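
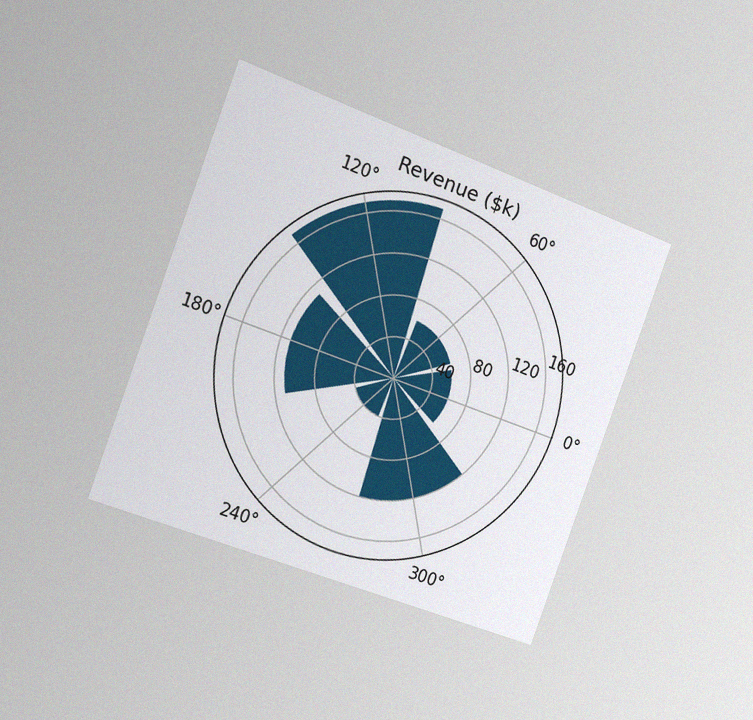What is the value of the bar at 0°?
$60k

The chart is tilted about 20° clockwise and viewed slightly from the left, with some photo noise. The bar at 0° reaches $60k on the radial axis.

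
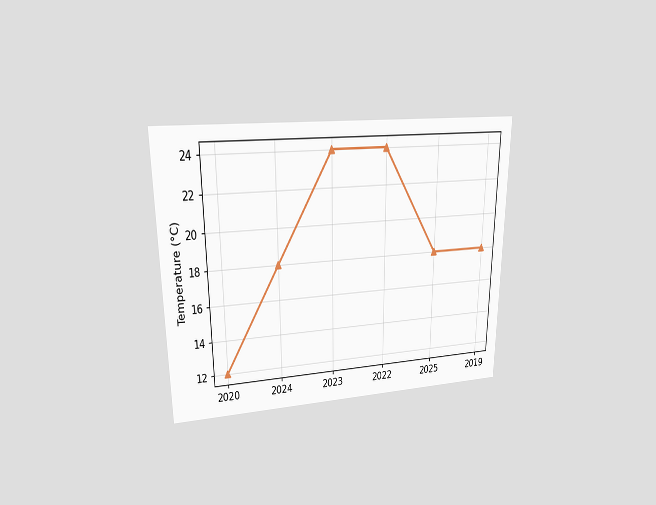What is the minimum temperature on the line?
12°C

The chart is viewed at a slight angle. The lowest point is at 2020, and reading across to the y-axis gives 12°C.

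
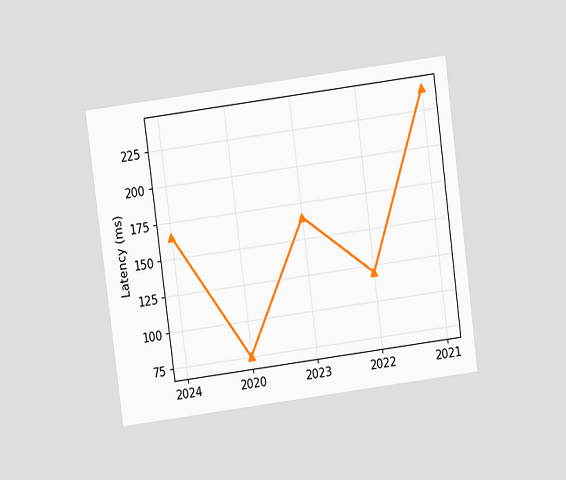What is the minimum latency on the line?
The chart is tilted about 7° counter-clockwise and viewed slightly from above. The lowest point is at 2020, and reading across to the y-axis gives 75ms.

75ms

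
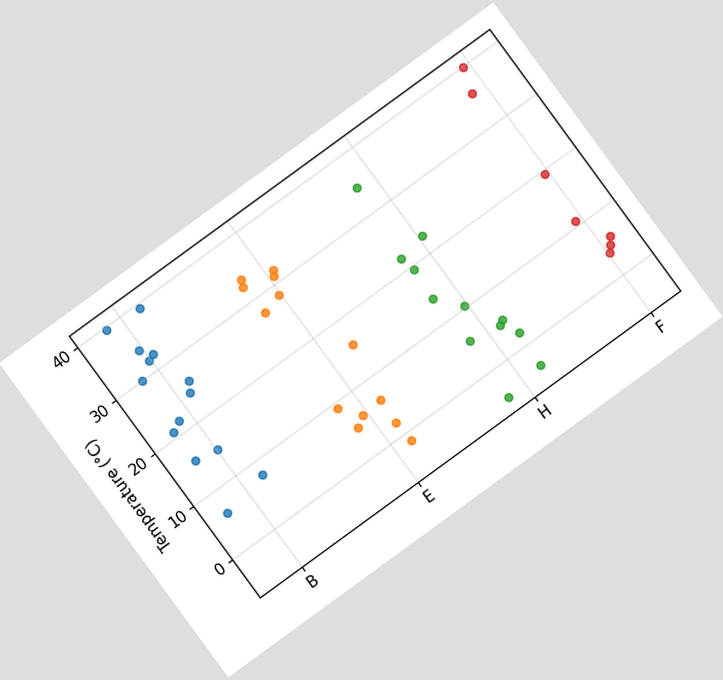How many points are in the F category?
The chart is tilted about 36° counter-clockwise. Counting the markers in the F column gives 7.

7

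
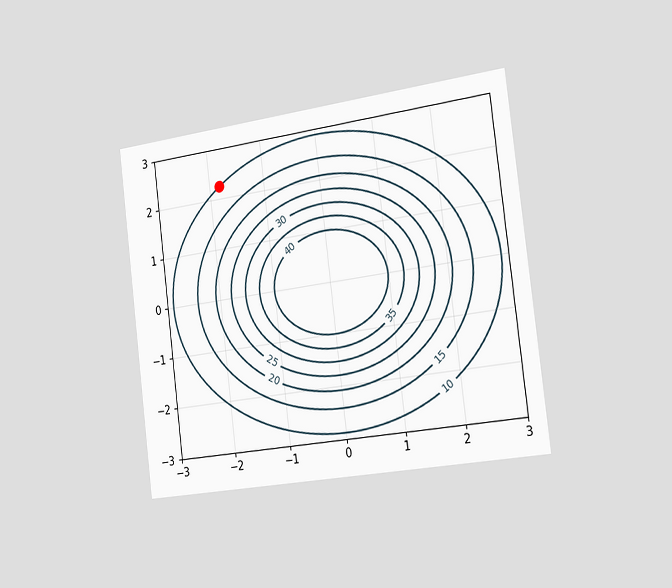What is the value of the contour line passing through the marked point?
The chart is tilted about 7° counter-clockwise and viewed slightly from the right. The marked point sits on the contour labelled 10.

10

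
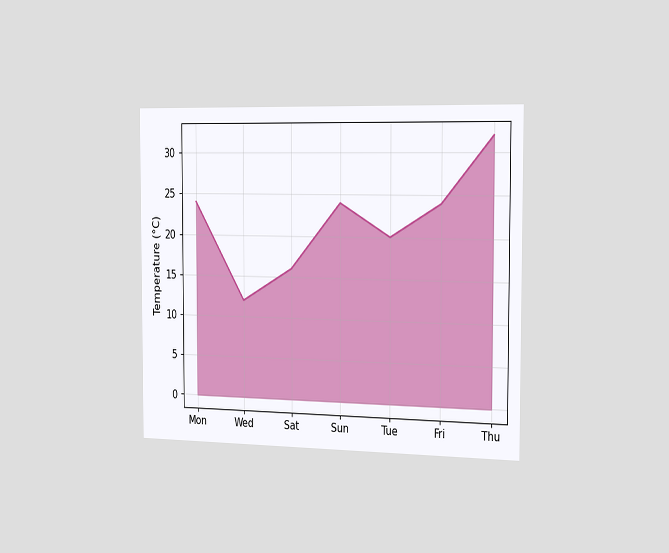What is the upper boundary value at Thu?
32°C

The chart is viewed slightly from the right. At Thu the upper boundary is at 32°C.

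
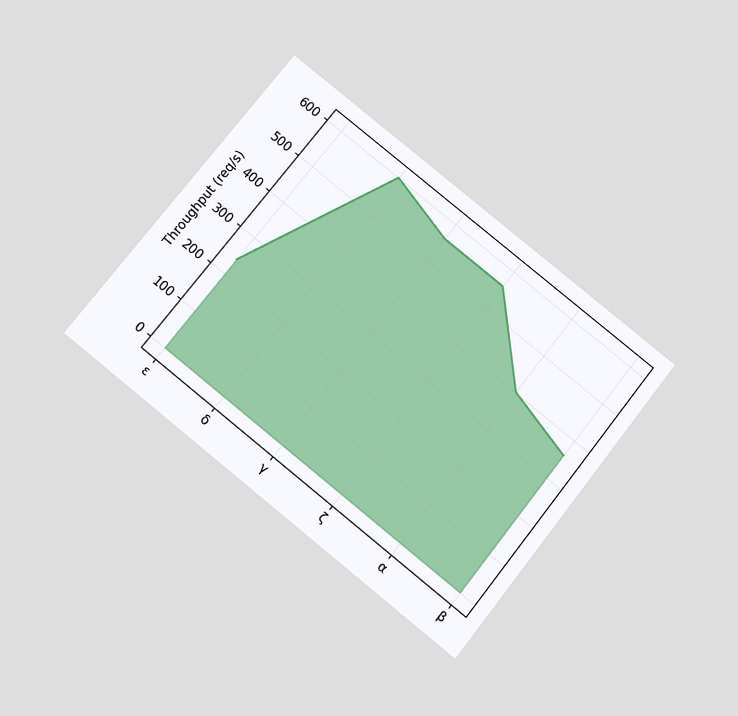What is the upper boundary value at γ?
The chart is tilted about 39° clockwise and viewed slightly from below. At γ the upper boundary is at 560req/s.

560req/s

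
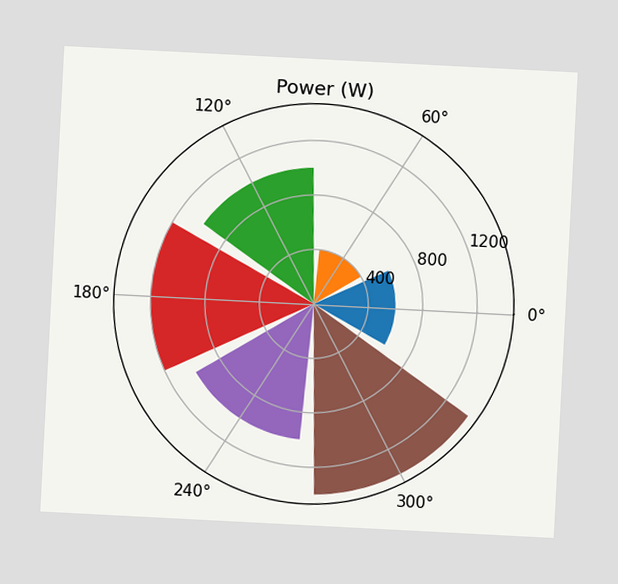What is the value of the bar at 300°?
The chart is tilted about 3° clockwise. The bar at 300° reaches 1400W on the radial axis.

1400W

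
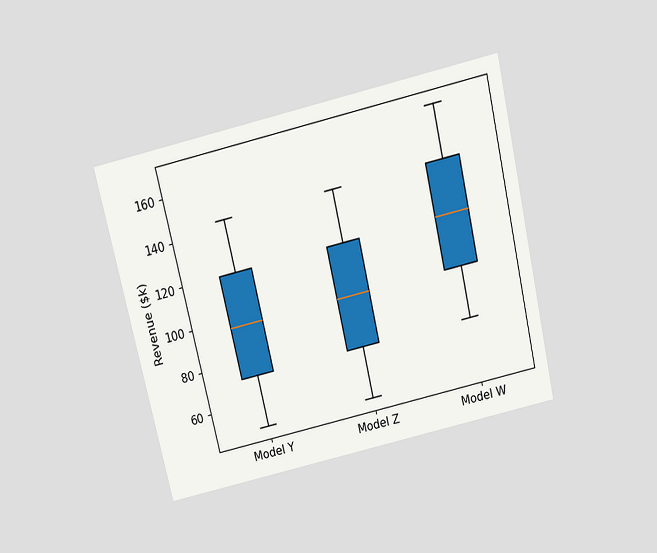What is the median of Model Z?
The chart is tilted about 13° counter-clockwise and viewed slightly from above. The median line in the Model Z box sits at $96k.

$96k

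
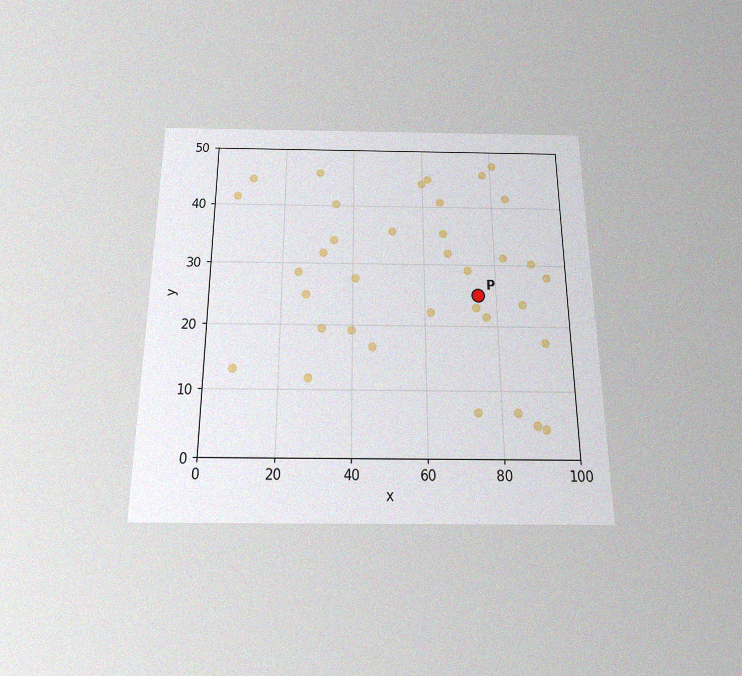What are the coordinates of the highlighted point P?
(75, 25)

The chart is viewed slightly from below, with some photo noise. Following the gridlines from P to each axis, P sits at (75, 25).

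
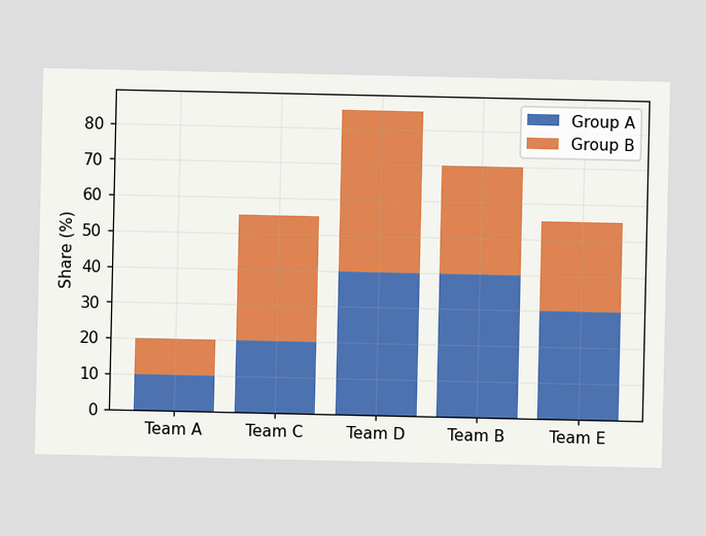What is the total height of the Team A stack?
The Team A stack's top reaches 20% on the y-axis.

20%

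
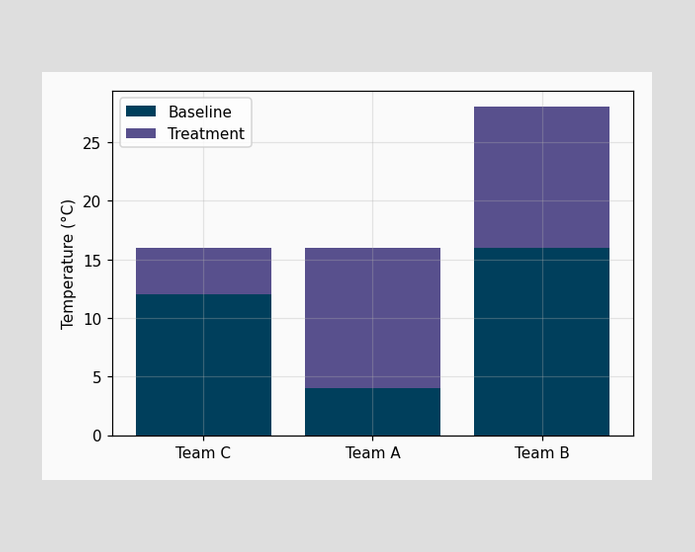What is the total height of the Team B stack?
28°C

The Team B stack's top reaches 28°C on the y-axis.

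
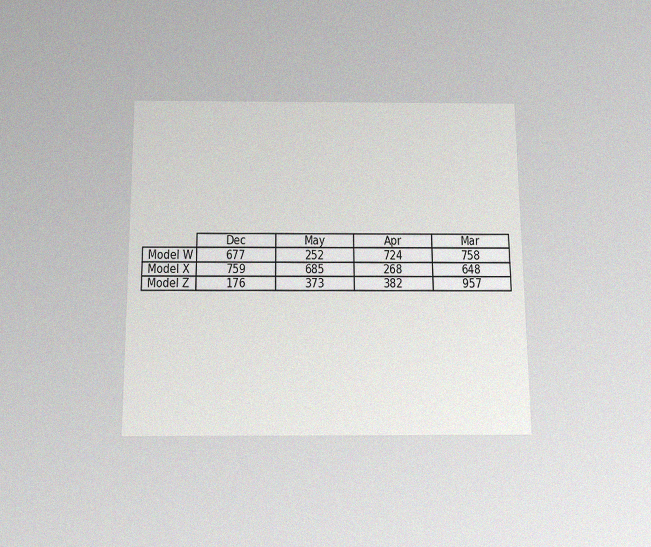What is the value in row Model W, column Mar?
758

The chart is viewed slightly from below, with some photo noise. The (Model W, Mar) cell reads 758.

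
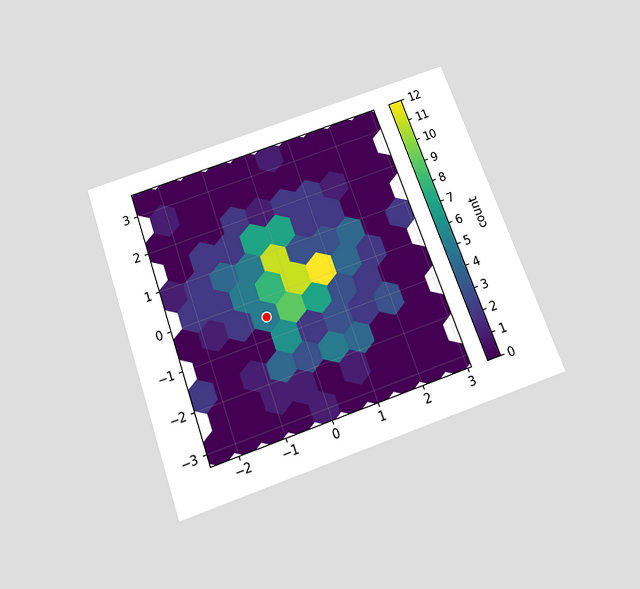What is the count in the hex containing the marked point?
5

The chart is tilted about 20° counter-clockwise and viewed slightly from below. The marked hex reads 5 on the colorbar.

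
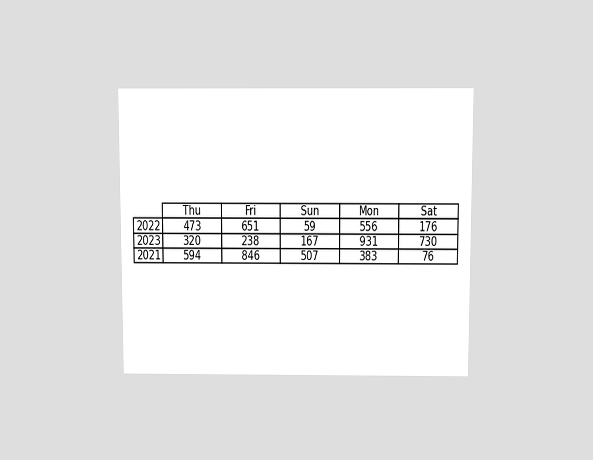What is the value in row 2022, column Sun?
The chart is viewed slightly from above. The (2022, Sun) cell reads 59.

59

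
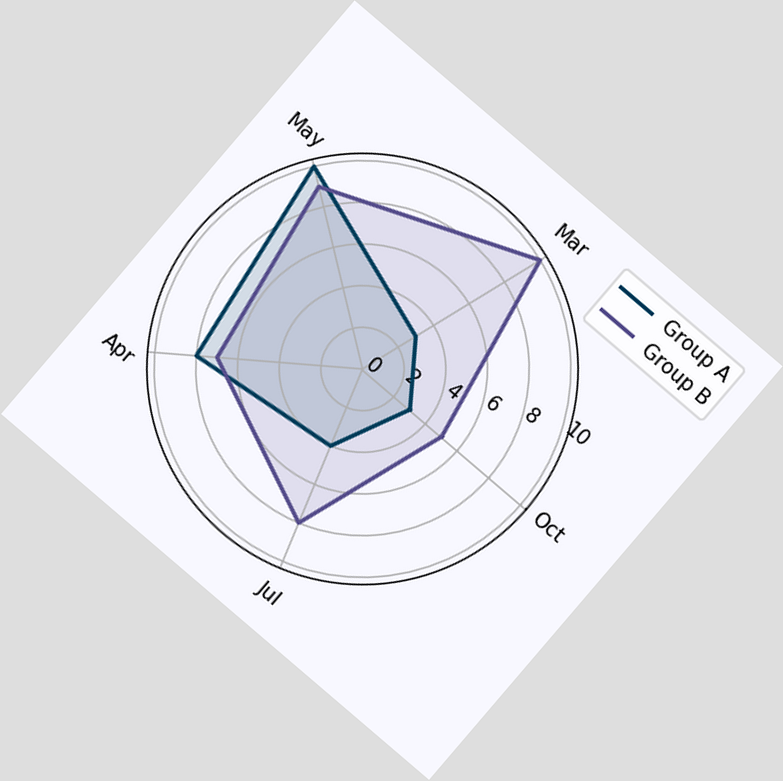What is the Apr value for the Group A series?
8

The chart is tilted about 41° clockwise. On the Apr axis, Group A reaches 8.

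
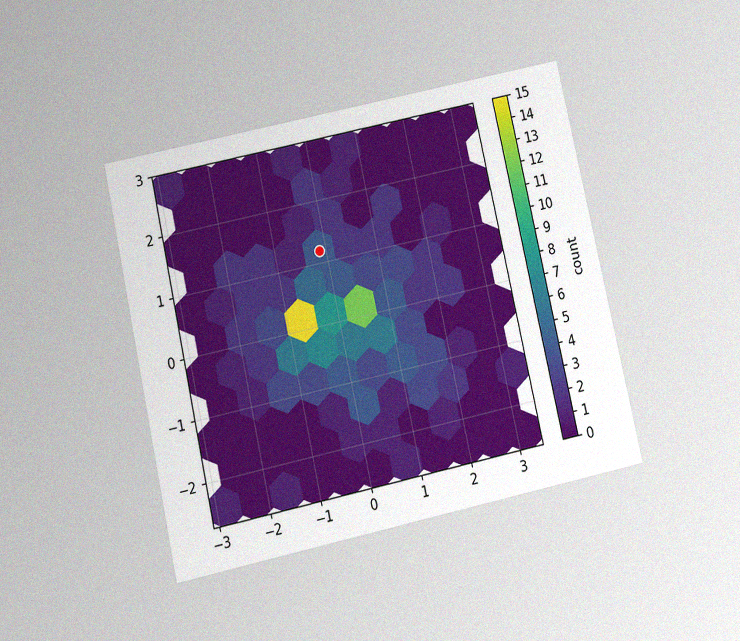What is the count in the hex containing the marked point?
The chart is tilted about 13° counter-clockwise and viewed slightly from below, with some photo noise. The marked hex reads 4 on the colorbar.

4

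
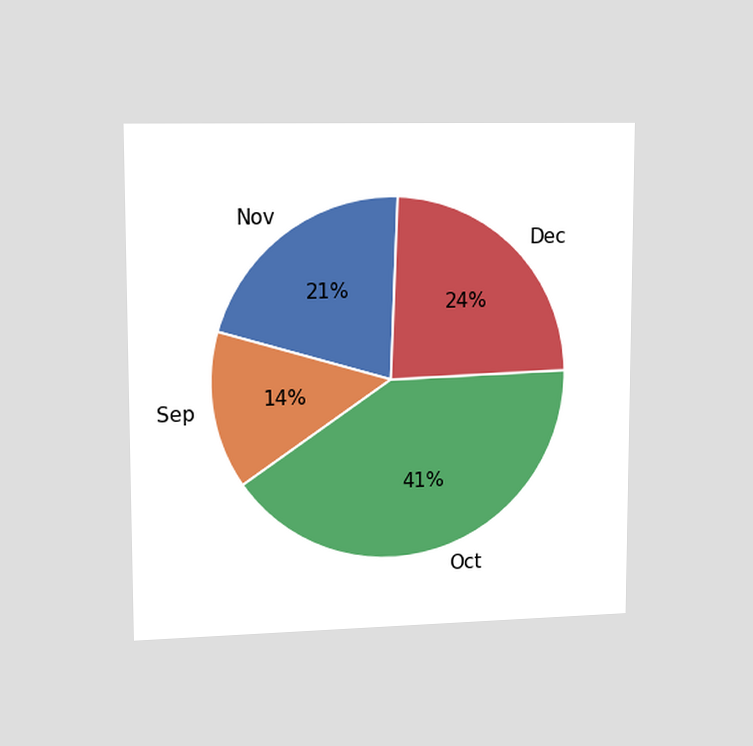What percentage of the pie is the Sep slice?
The chart is viewed slightly from the left. The Sep slice takes up 14% of the pie.

14%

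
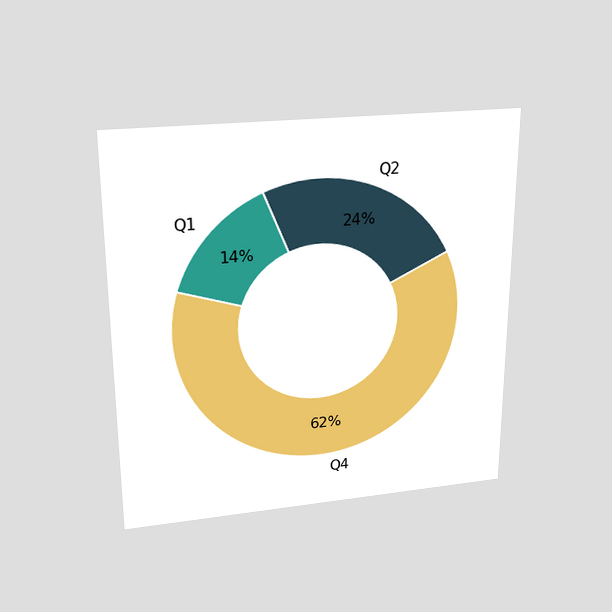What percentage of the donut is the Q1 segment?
14%

The chart is viewed slightly from above. The Q1 segment takes up 14% of the ring.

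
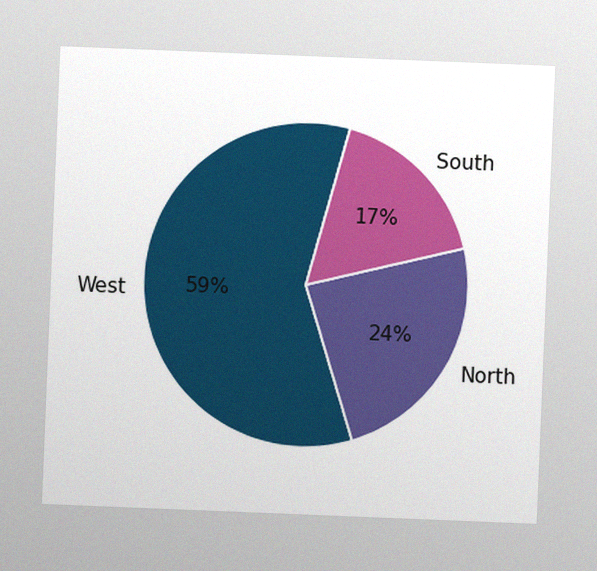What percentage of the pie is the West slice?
The chart is tilted about 2° clockwise, with some photo noise. The West slice takes up 59% of the pie.

59%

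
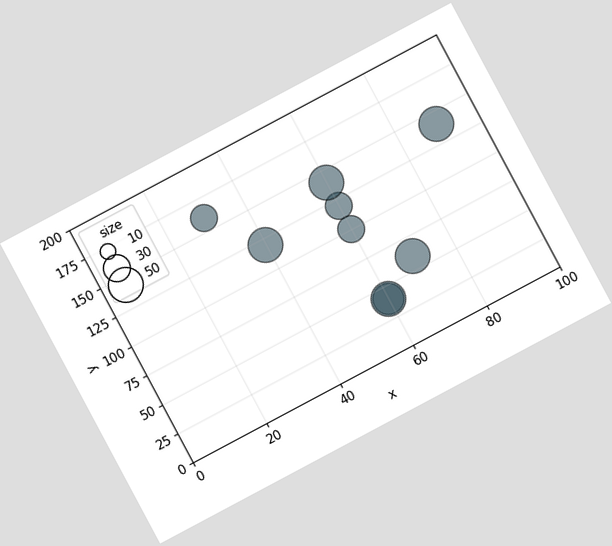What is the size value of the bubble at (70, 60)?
50

The chart is tilted about 28° counter-clockwise. Matching the bubble at (70, 60) against the size legend gives 50.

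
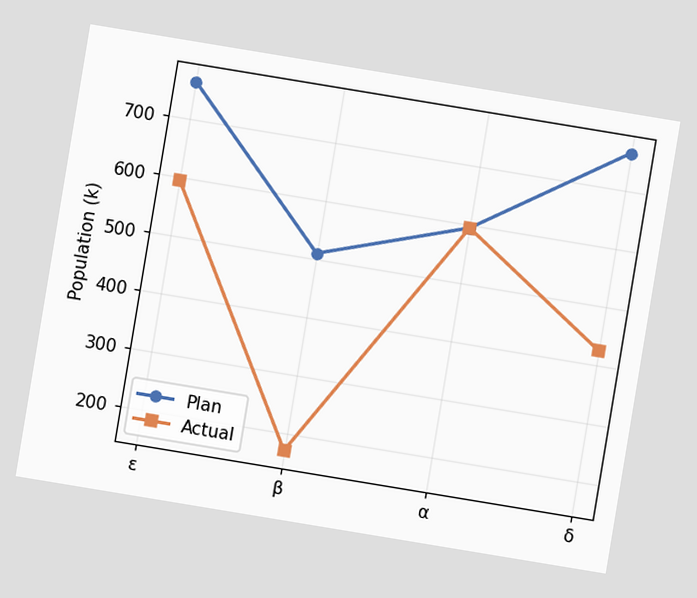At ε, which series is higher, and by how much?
Plan, by 170k

The chart is tilted about 9° clockwise. At ε, Plan sits above the other line by 170k.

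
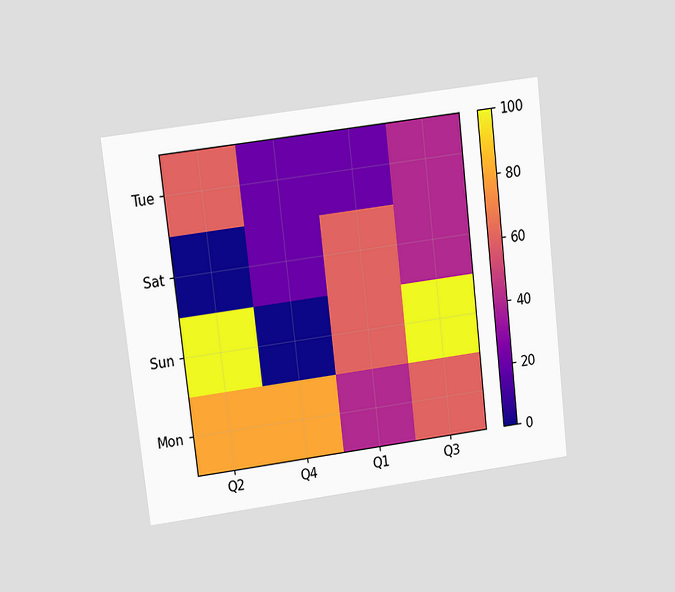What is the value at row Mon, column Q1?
The chart is tilted about 7° counter-clockwise and viewed slightly from above. Matching cell (Mon, Q1) against the colorbar gives 40.

40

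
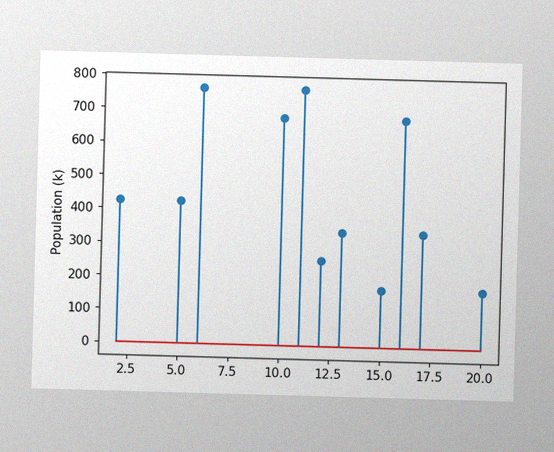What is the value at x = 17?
340k

The image has some photo noise and uneven lighting. The stem at x=17 reaches 340k.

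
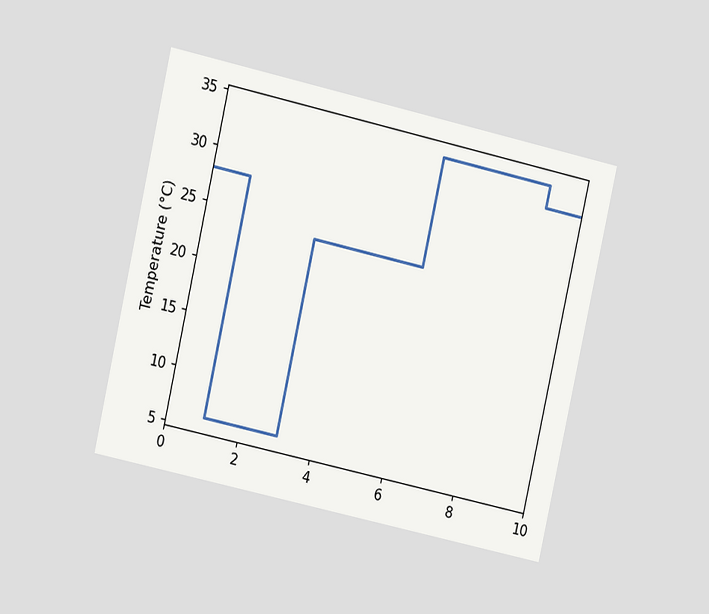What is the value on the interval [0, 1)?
The chart is tilted about 13° clockwise and viewed at a slight angle. On [0, 1) the step sits at 28°C.

28°C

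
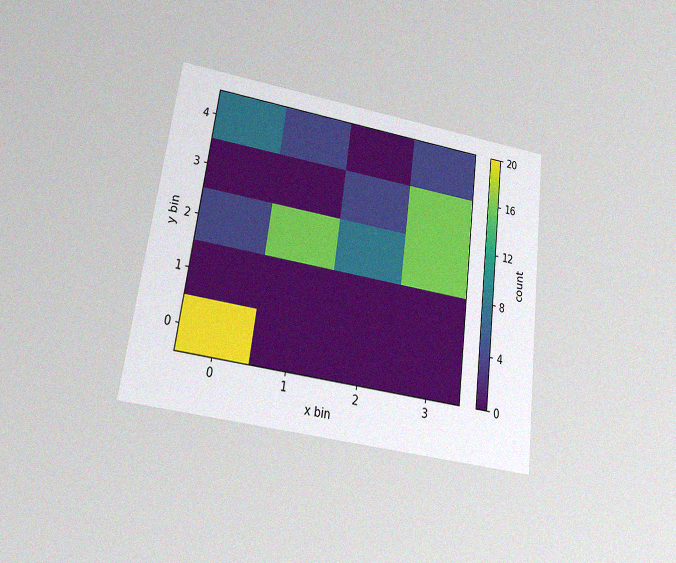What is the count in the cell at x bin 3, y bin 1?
0

The chart is tilted about 8° clockwise and viewed at a slight angle, with some photo noise. Matching the cell (3, 1) against the colorbar gives 0.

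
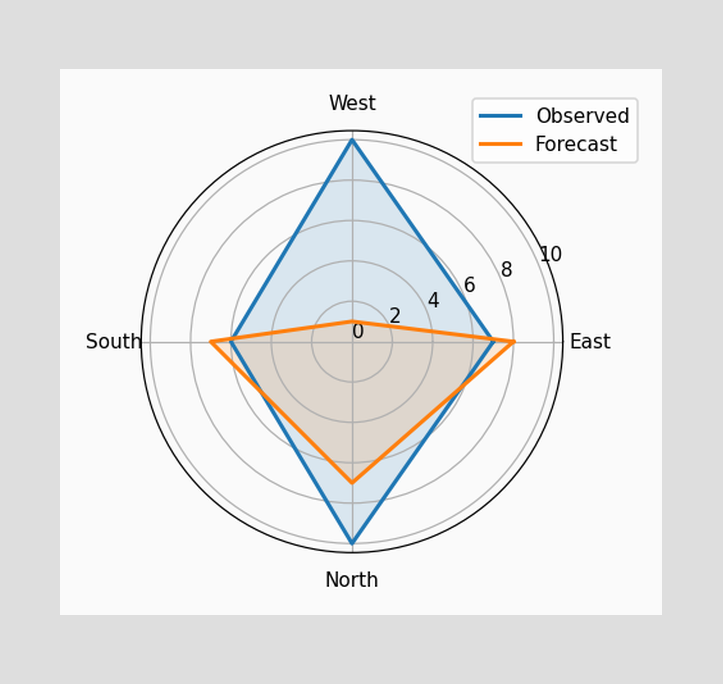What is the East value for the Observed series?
On the East axis, Observed reaches 7.

7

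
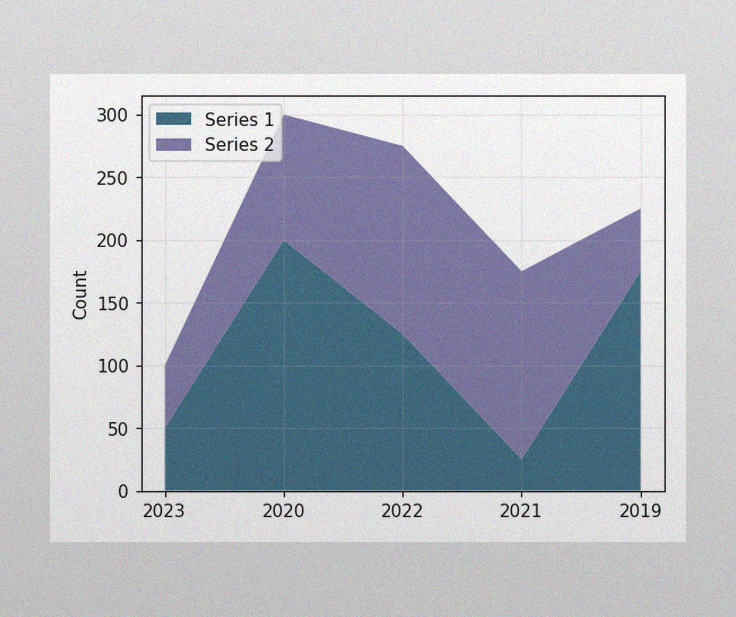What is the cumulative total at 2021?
175

The image has some photo noise and uneven lighting. The stacked total at 2021 reaches 175.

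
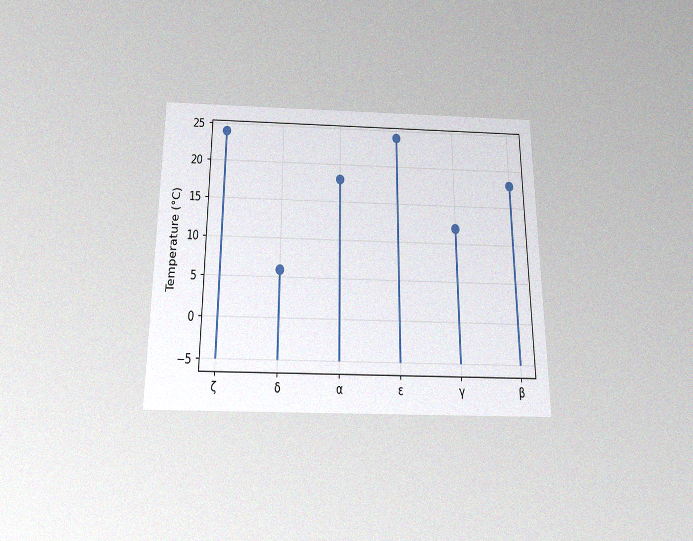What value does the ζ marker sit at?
24°C

The chart is viewed slightly from below, with some photo noise. The ζ marker sits at 24°C.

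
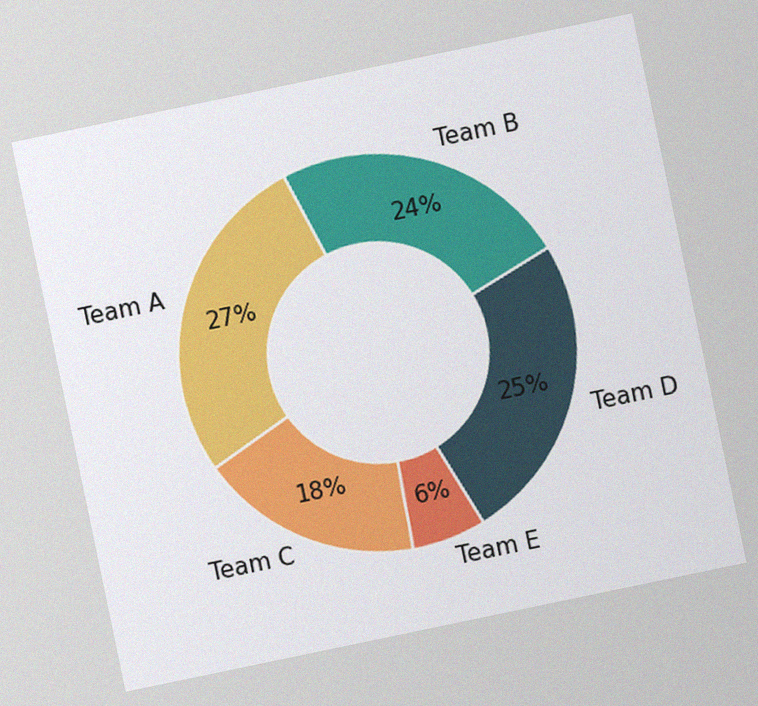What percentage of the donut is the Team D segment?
The chart is tilted about 12° counter-clockwise, with some photo noise. The Team D segment takes up 25% of the ring.

25%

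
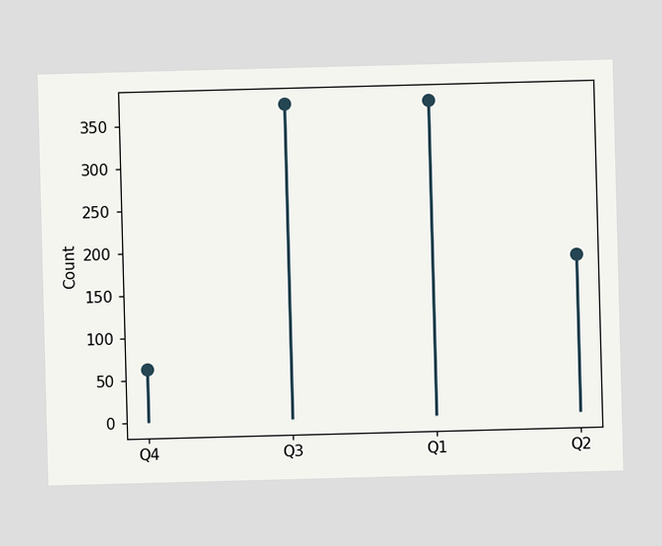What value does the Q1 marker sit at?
The Q1 marker sits at 372.

372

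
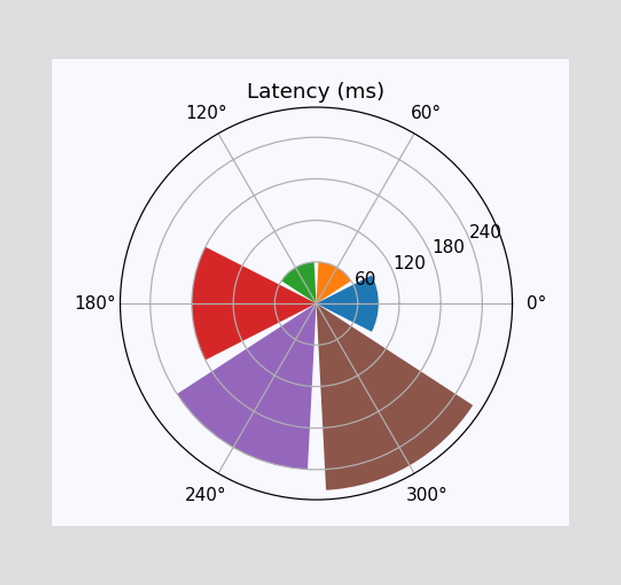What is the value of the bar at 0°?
The bar at 0° reaches 90ms on the radial axis.

90ms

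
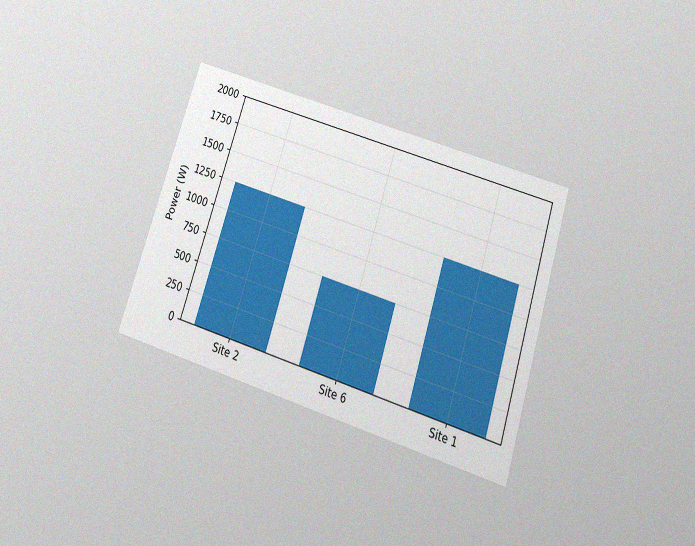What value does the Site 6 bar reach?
The chart is tilted about 18° clockwise and viewed slightly from below, with some photo noise. Reading along the chart's y-axis, the Site 6 bar reaches 750W.

750W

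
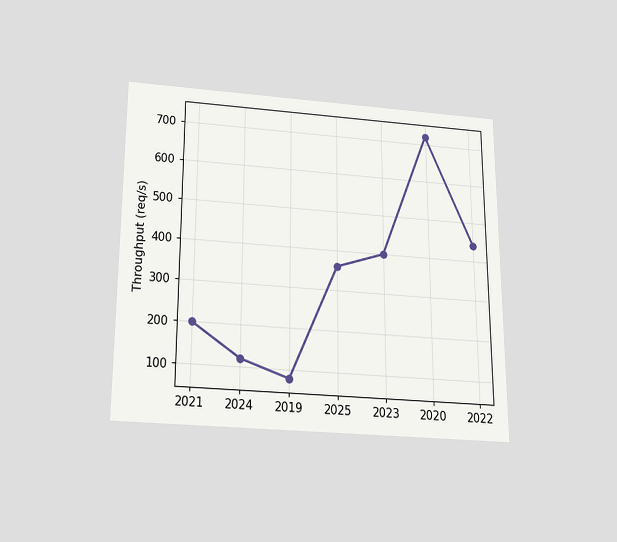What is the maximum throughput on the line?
720req/s

The chart is viewed slightly from below. The highest point is at 2020, and reading across to the y-axis gives 720req/s.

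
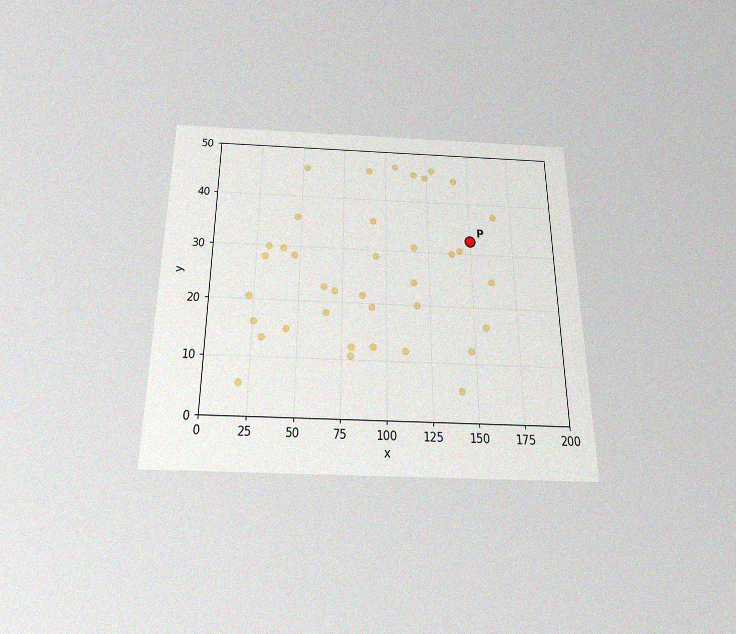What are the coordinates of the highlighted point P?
(150, 32.5)

The chart is viewed slightly from below, with some photo noise. Following the gridlines from P to each axis, P sits at (150, 32.5).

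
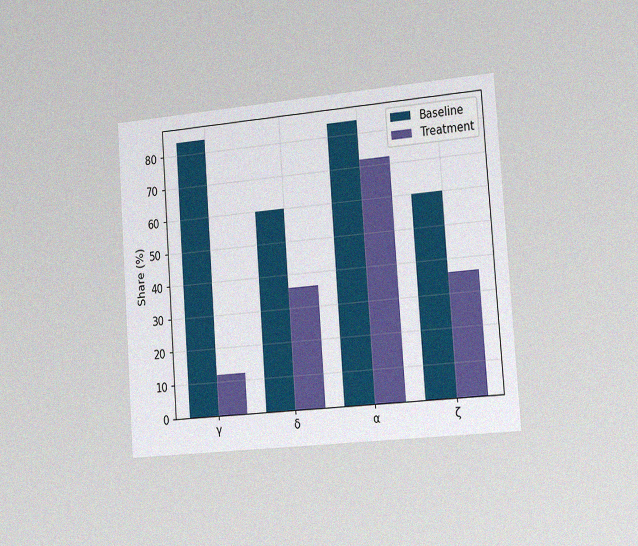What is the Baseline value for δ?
The chart is tilted about 4° counter-clockwise and viewed slightly from the right, with some photo noise. The Baseline bar at δ reaches 60% on the y-axis.

60%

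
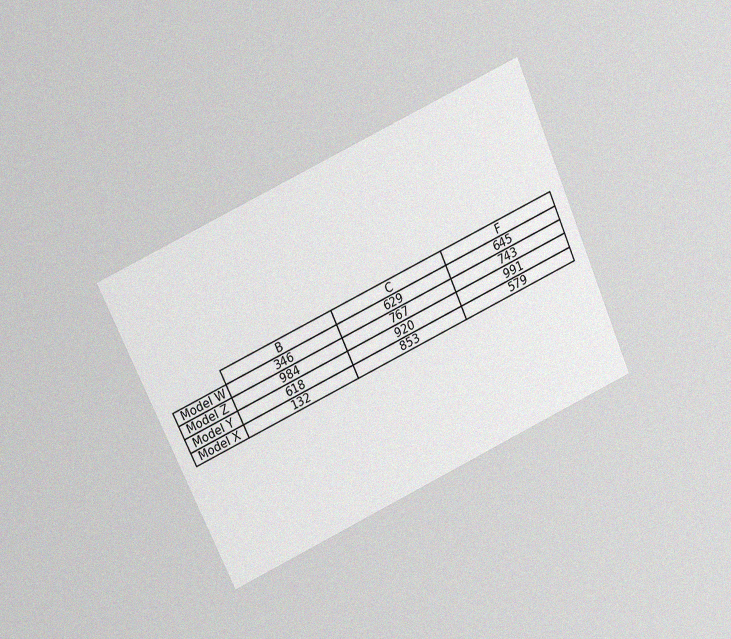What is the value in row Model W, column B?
The chart is tilted about 24° counter-clockwise and viewed slightly from above, with some photo noise. The (Model W, B) cell reads 346.

346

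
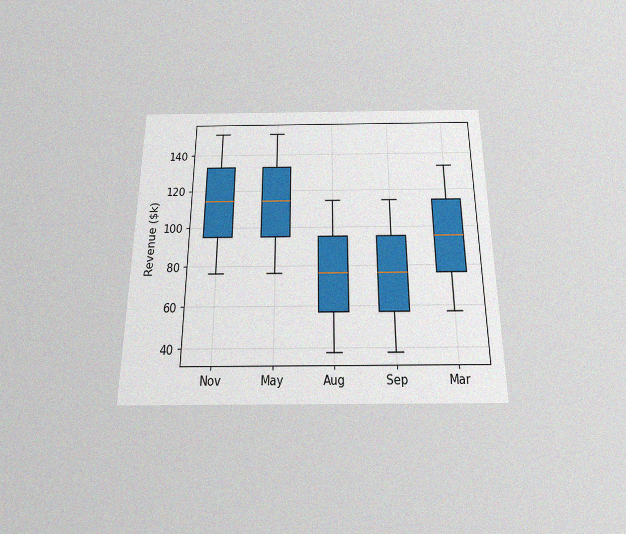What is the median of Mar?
The chart is viewed slightly from below, with some photo noise. The median line in the Mar box sits at $95k.

$95k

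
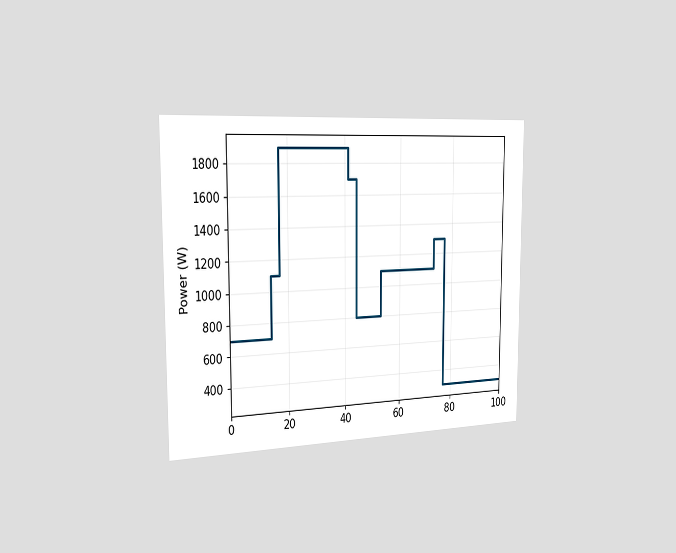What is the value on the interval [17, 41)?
1900W

The chart is viewed slightly from the left. On [17, 41) the step sits at 1900W.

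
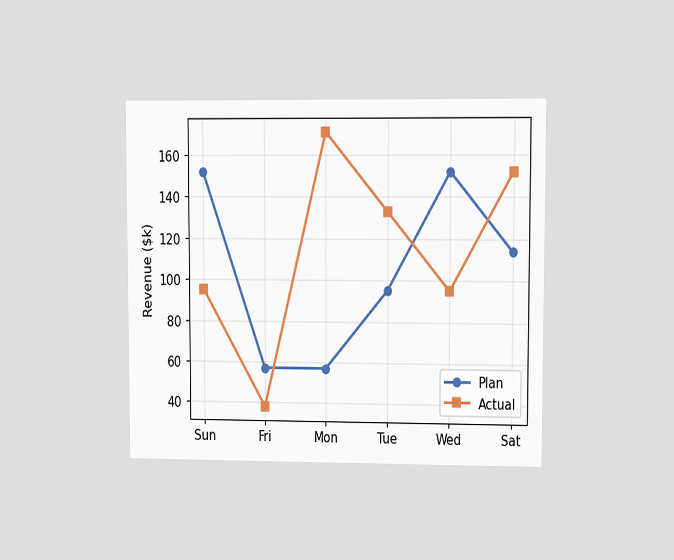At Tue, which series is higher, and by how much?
Actual, by $38k

The chart is viewed at a slight angle. At Tue, Actual sits above the other line by $38k.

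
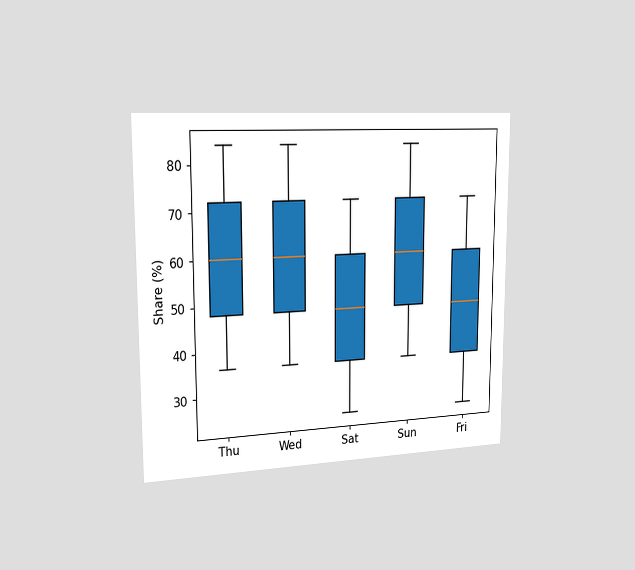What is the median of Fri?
48%

The chart is viewed slightly from the left. The median line in the Fri box sits at 48%.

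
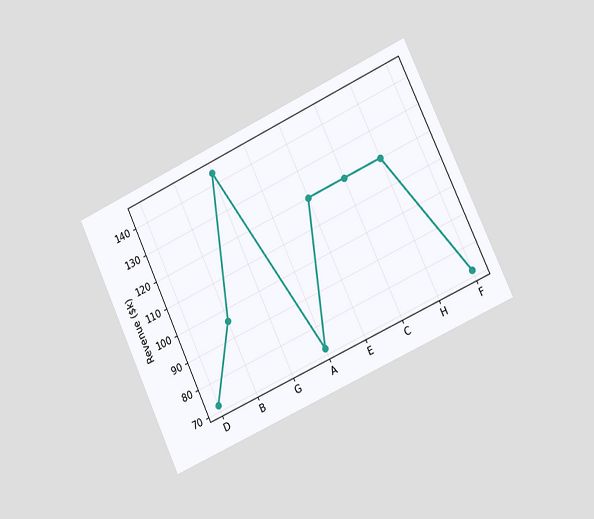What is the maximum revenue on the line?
$144k

The chart is tilted about 25° counter-clockwise and viewed slightly from the right. The highest point is at G, and reading across to the y-axis gives $144k.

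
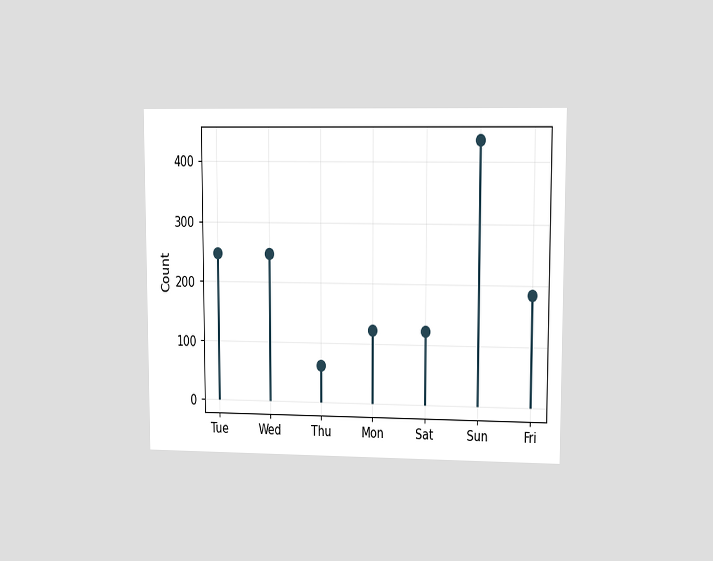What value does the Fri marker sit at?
186

The chart is viewed at a slight angle. The Fri marker sits at 186.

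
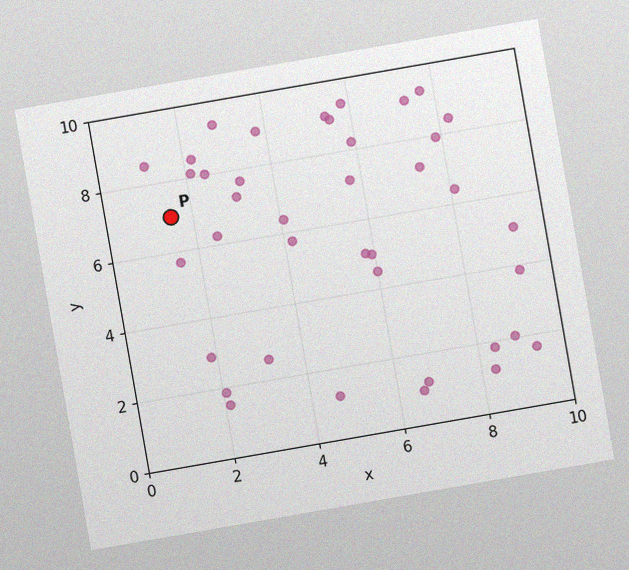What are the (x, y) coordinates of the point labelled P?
The chart is tilted about 10° counter-clockwise, with some photo noise. Following the gridlines from P to each axis, P sits at (1.5, 7).

(1.5, 7)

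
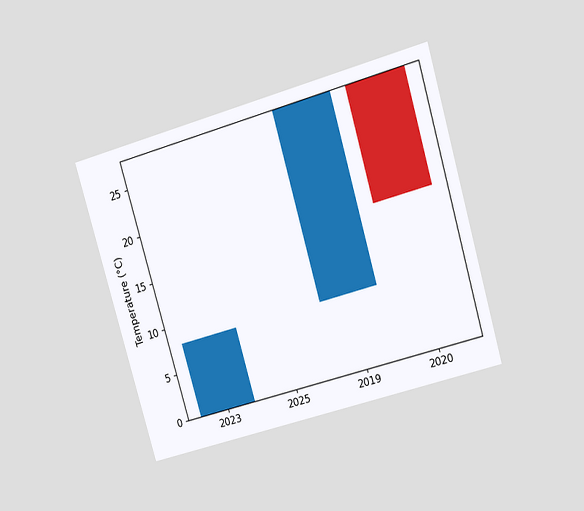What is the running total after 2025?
The chart is tilted about 16° counter-clockwise and viewed at a slight angle. After 2025 the running total reaches 8°C.

8°C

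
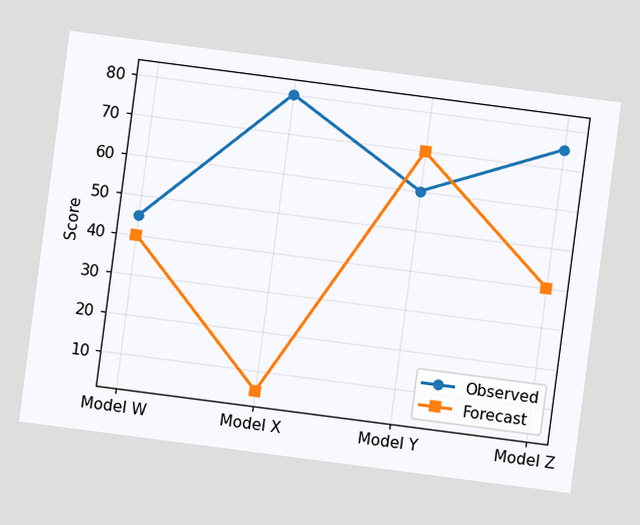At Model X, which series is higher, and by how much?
The chart is tilted about 7° clockwise. At Model X, Observed sits above the other line by 75.

Observed, by 75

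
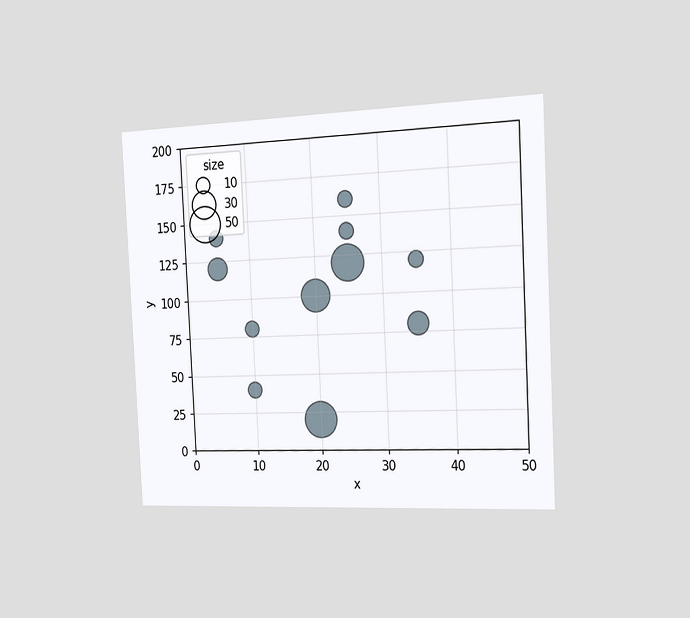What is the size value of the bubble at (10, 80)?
The chart is tilted about 3° counter-clockwise and viewed slightly from the right. Matching the bubble at (10, 80) against the size legend gives 10.

10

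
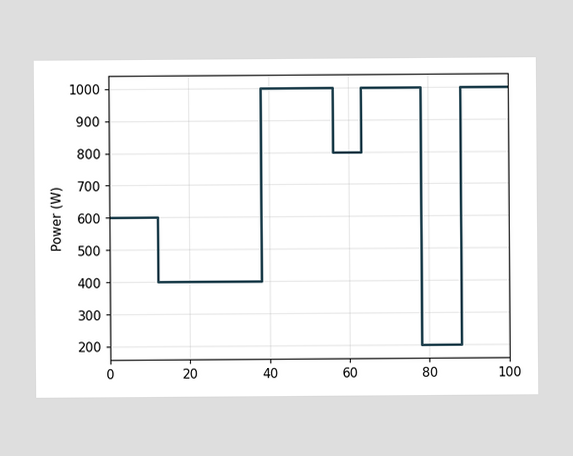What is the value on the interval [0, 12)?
600W

On [0, 12) the step sits at 600W.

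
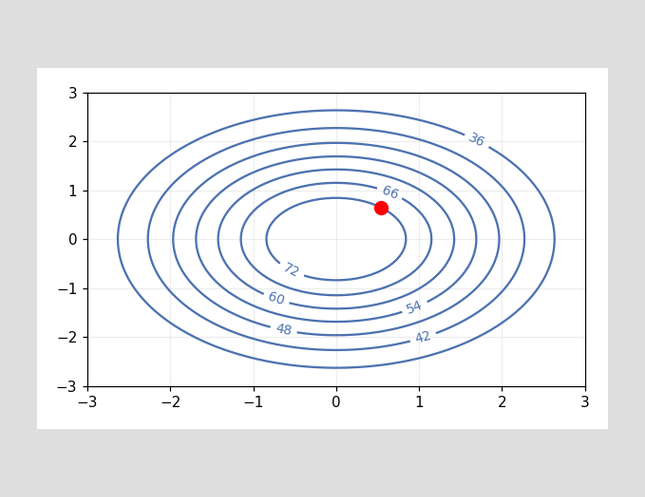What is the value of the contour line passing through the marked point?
72

The marked point sits on the contour labelled 72.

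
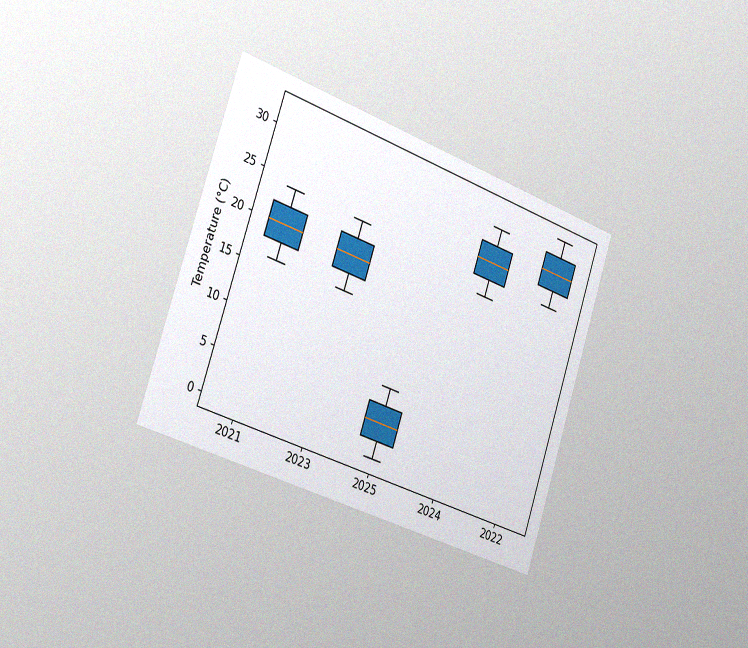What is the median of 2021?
The chart is tilted about 19° clockwise and viewed slightly from the left, with some photo noise. The median line in the 2021 box sits at 20°C.

20°C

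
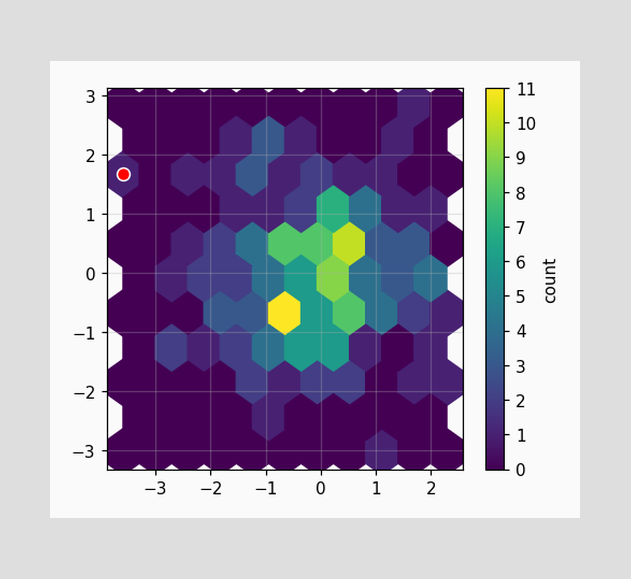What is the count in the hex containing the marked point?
1

The marked hex reads 1 on the colorbar.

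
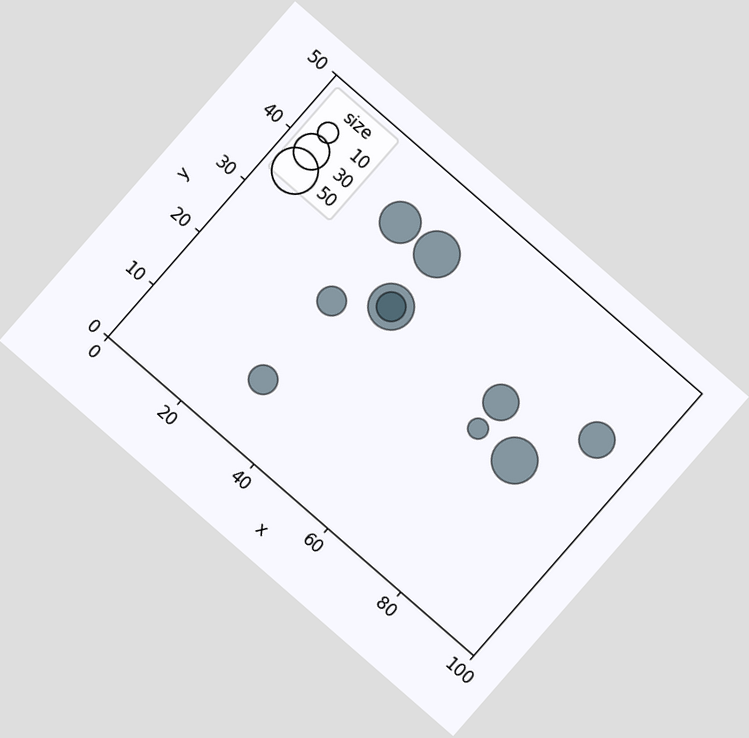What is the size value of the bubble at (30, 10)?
The chart is tilted about 41° clockwise. Matching the bubble at (30, 10) against the size legend gives 20.

20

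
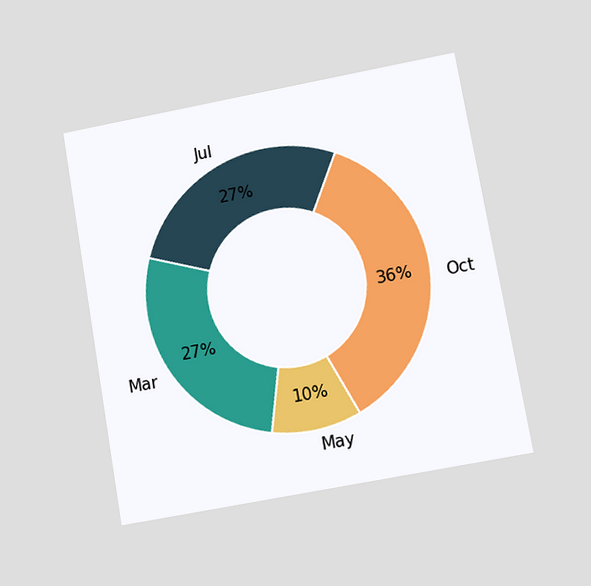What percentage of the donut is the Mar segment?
The chart is tilted about 10° counter-clockwise and viewed at a slight angle. The Mar segment takes up 27% of the ring.

27%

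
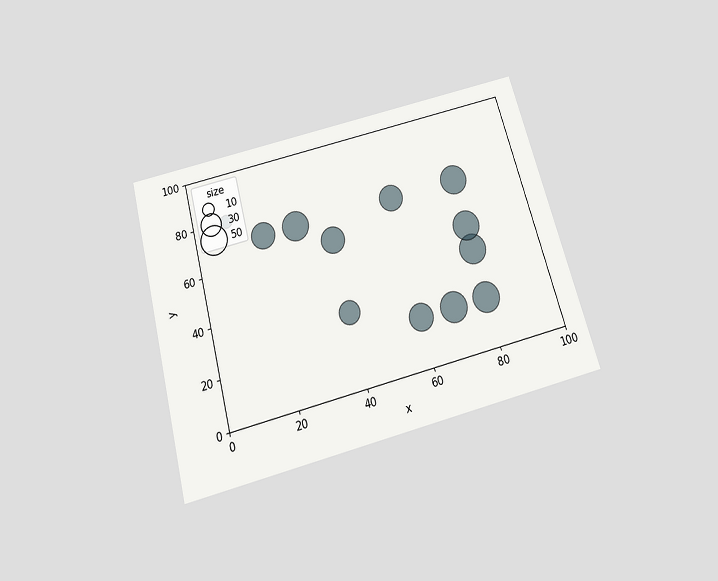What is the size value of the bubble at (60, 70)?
40

The chart is tilted about 15° counter-clockwise and viewed slightly from below. Matching the bubble at (60, 70) against the size legend gives 40.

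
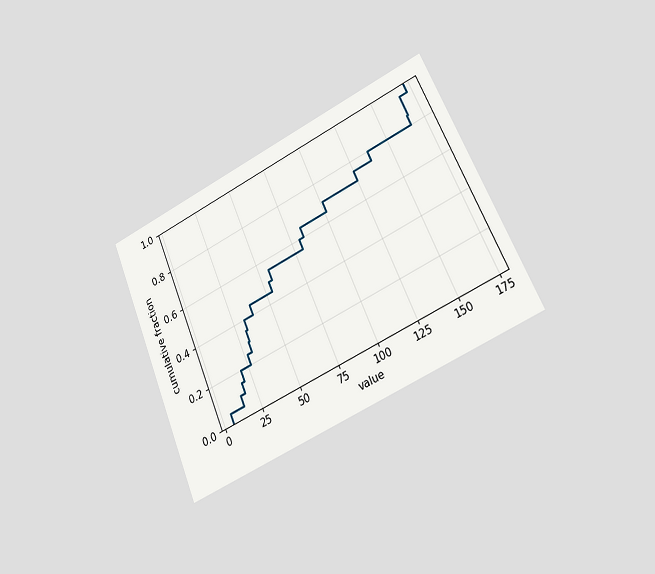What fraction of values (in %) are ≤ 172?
100%

The chart is tilted about 24° counter-clockwise and viewed slightly from the right. At x=172 the ECDF step is at 100%.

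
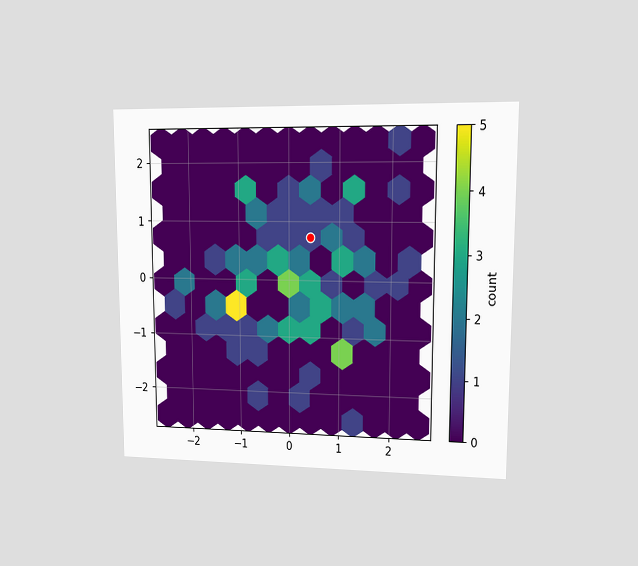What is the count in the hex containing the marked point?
1

The chart is viewed at a slight angle. The marked hex reads 1 on the colorbar.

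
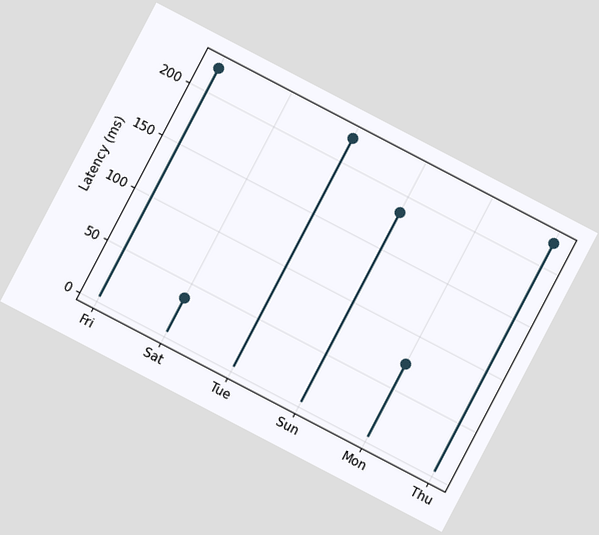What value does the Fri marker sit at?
The chart is tilted about 28° clockwise. The Fri marker sits at 222ms.

222ms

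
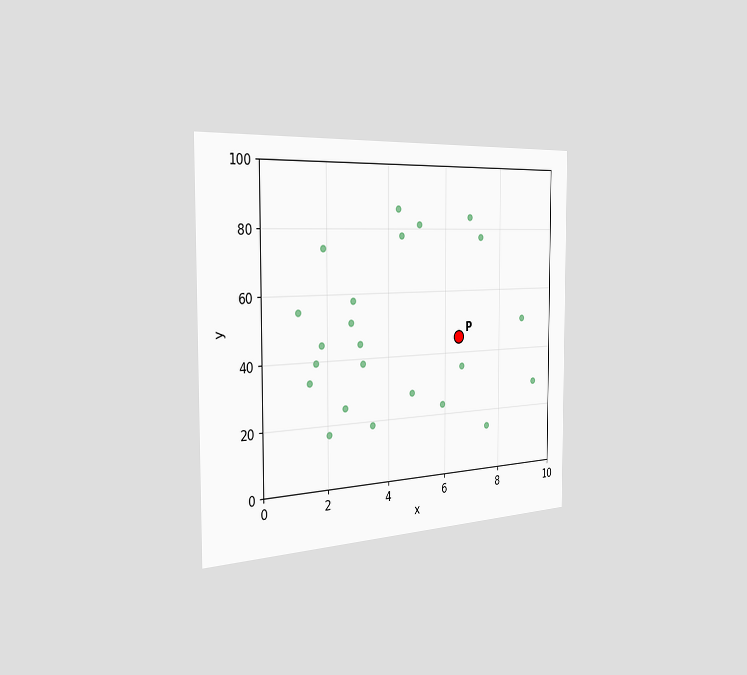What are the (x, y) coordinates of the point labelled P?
The chart is viewed slightly from the left. Following the gridlines from P to each axis, P sits at (6.5, 45).

(6.5, 45)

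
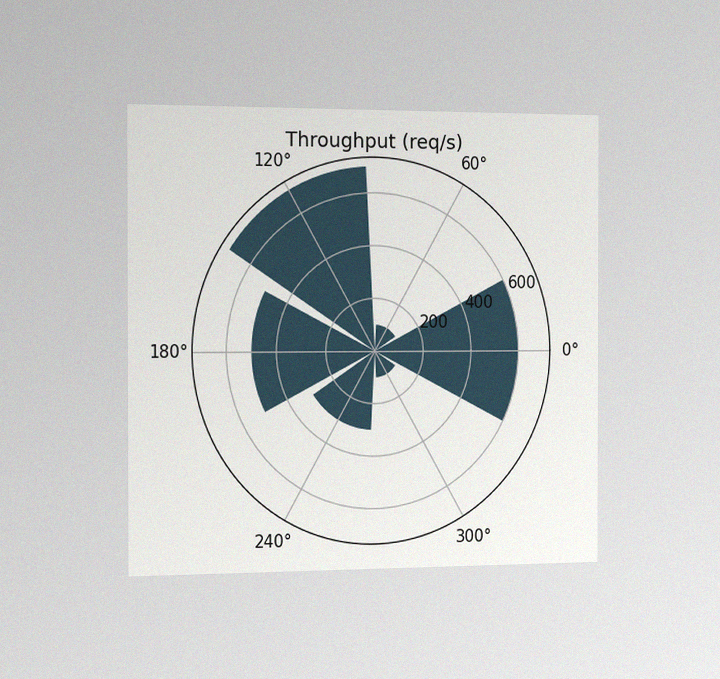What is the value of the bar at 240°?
The chart is viewed slightly from the left, with some photo noise. The bar at 240° reaches 300req/s on the radial axis.

300req/s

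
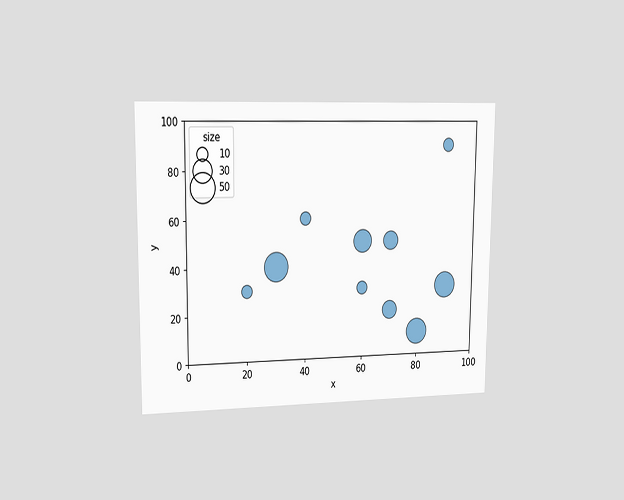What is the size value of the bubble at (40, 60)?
10

The chart is viewed slightly from the left. Matching the bubble at (40, 60) against the size legend gives 10.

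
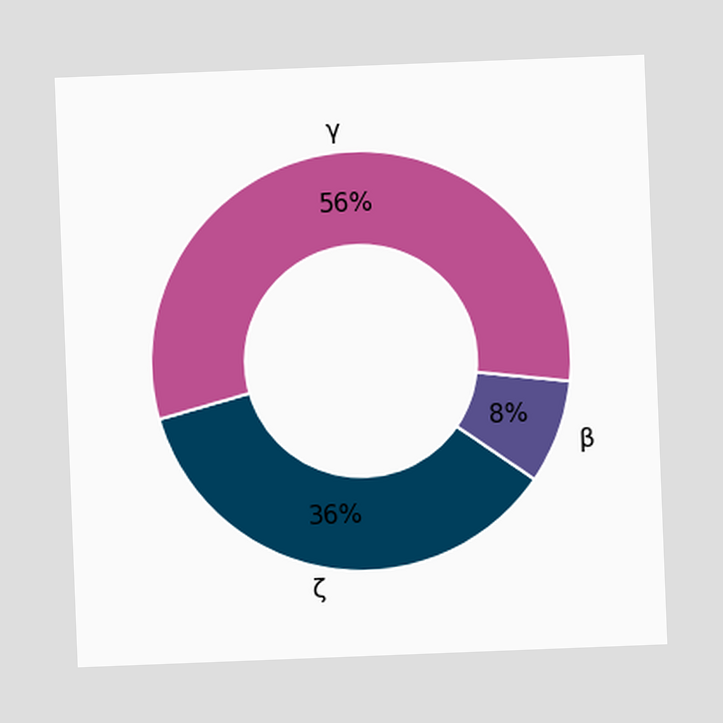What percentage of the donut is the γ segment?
56%

The chart is tilted about 2° counter-clockwise. The γ segment takes up 56% of the ring.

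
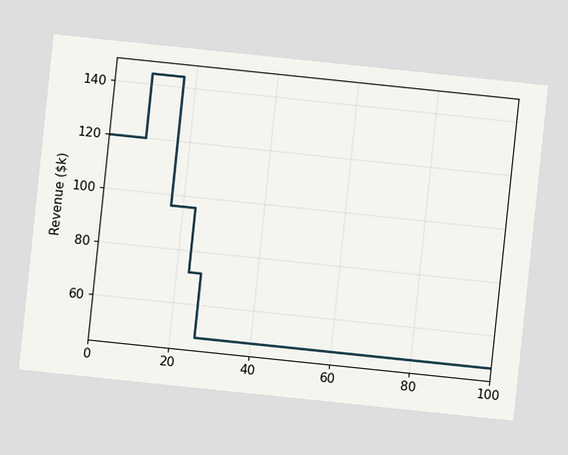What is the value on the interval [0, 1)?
The chart is tilted about 6° clockwise. On [0, 1) the step sits at $120k.

$120k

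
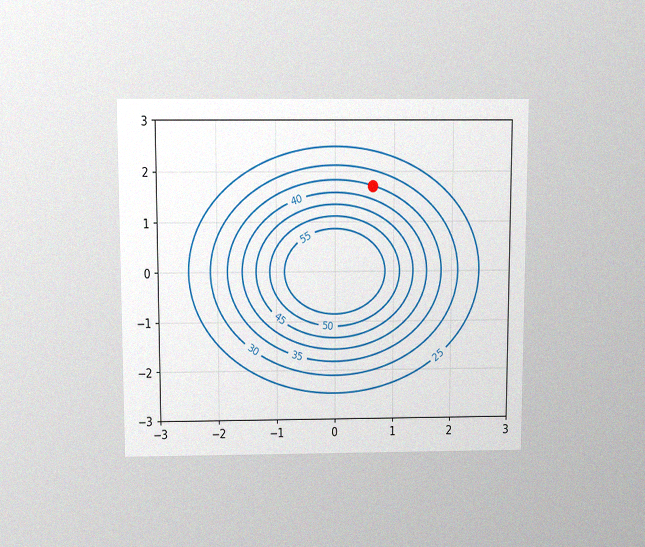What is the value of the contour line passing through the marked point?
35

The chart is viewed slightly from above, with some photo noise. The marked point sits on the contour labelled 35.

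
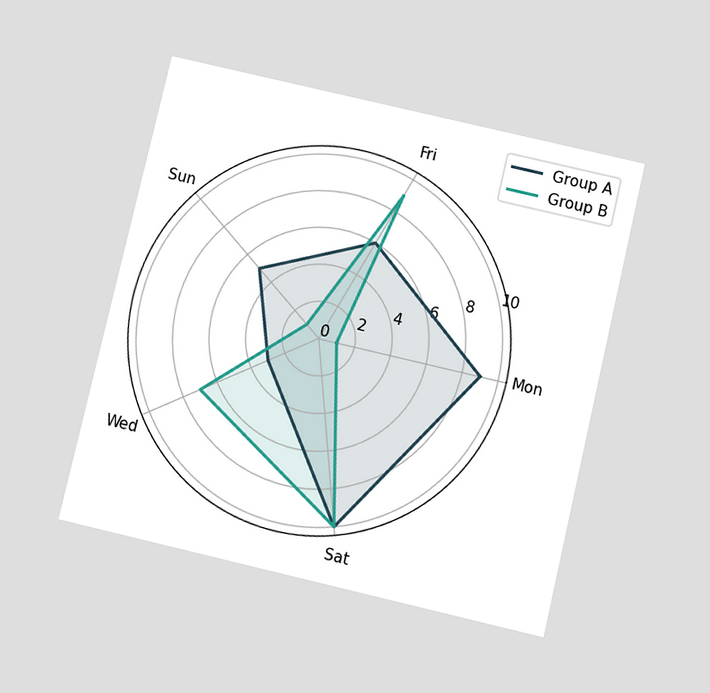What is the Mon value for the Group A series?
The chart is tilted about 13° clockwise and viewed slightly from below. On the Mon axis, Group A reaches 9.

9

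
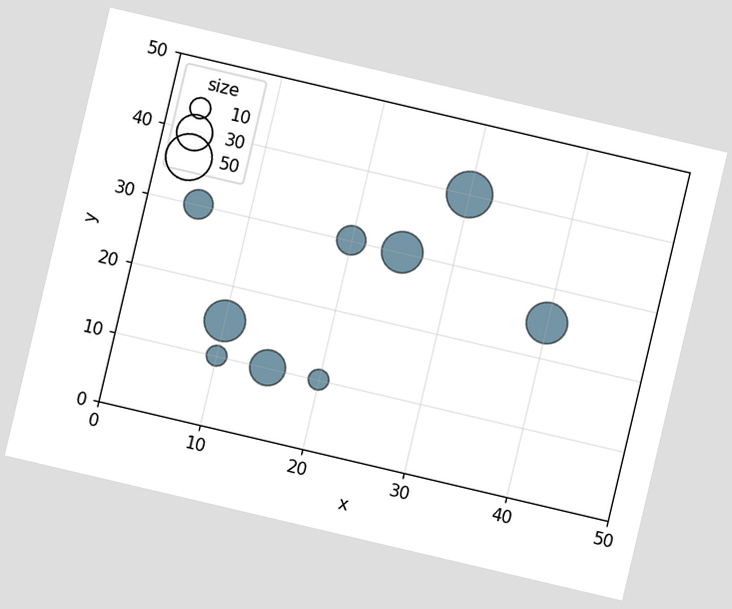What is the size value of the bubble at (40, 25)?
40

The chart is tilted about 13° clockwise. Matching the bubble at (40, 25) against the size legend gives 40.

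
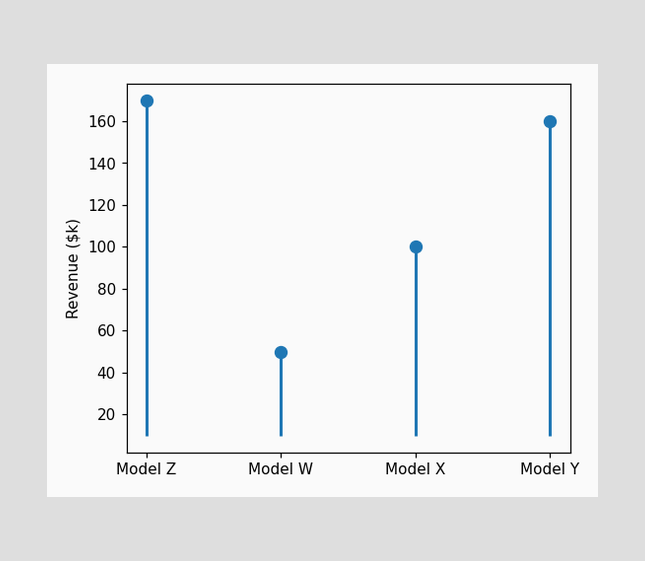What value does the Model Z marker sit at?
The Model Z marker sits at $170k.

$170k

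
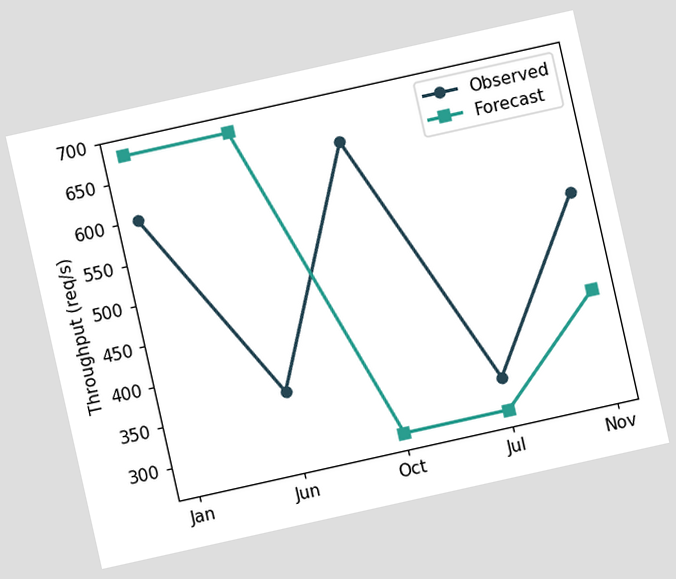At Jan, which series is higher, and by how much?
The chart is tilted about 13° counter-clockwise. At Jan, Forecast sits above the other line by 80req/s.

Forecast, by 80req/s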